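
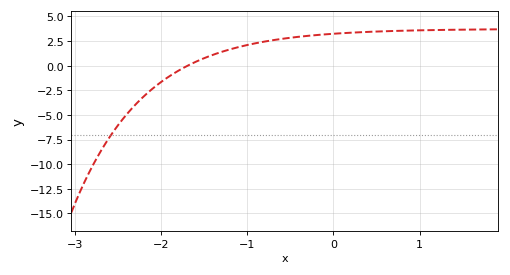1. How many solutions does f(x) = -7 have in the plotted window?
1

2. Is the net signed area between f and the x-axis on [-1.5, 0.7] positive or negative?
positive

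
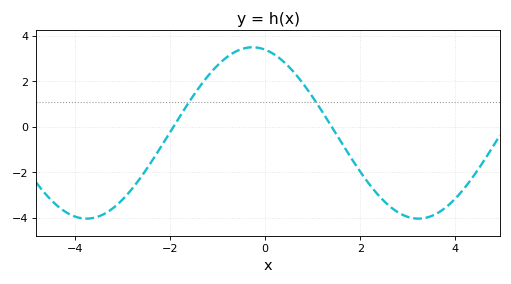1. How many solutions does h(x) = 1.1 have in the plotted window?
2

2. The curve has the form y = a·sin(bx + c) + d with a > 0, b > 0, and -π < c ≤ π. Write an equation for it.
y = 3.77sin(0.9x + 1.8) - 0.27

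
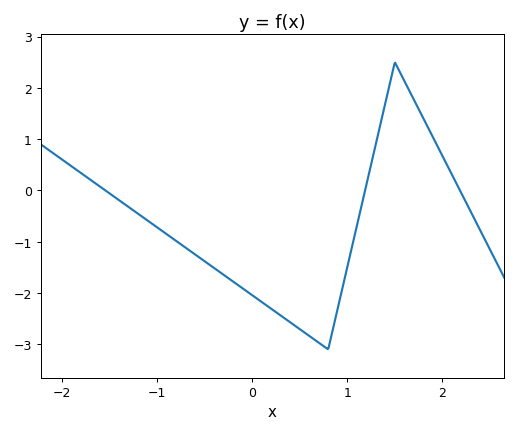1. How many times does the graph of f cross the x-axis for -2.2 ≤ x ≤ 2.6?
3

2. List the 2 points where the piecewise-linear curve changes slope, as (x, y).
(0.8, -3.1); (1.5, 2.5)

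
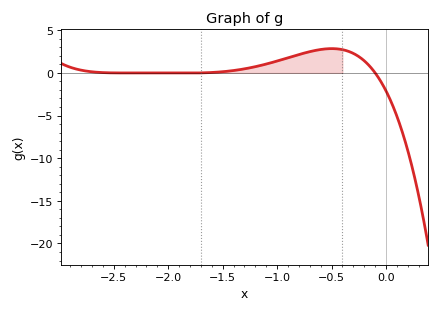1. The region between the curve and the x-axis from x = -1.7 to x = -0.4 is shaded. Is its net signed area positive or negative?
positive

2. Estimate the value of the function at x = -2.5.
0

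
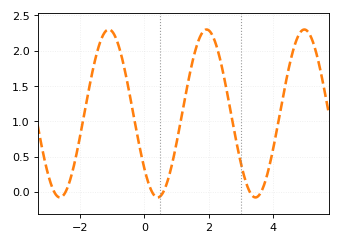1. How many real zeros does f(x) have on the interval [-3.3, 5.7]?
6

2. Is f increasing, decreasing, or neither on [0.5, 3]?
neither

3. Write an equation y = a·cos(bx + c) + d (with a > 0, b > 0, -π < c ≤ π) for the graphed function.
y = 1.19cos(2.06x + 2.29) + 1.11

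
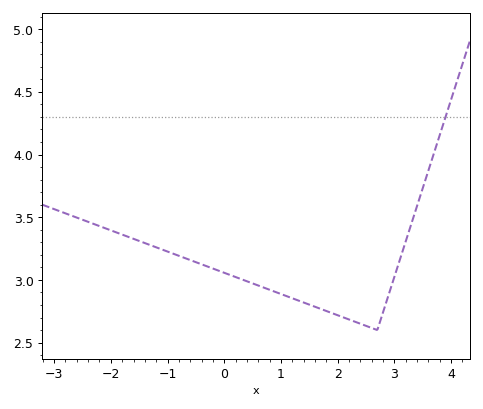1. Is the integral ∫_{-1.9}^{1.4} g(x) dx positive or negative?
positive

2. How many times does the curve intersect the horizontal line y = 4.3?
1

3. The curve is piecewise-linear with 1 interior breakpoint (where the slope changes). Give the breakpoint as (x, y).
(2.7, 2.6)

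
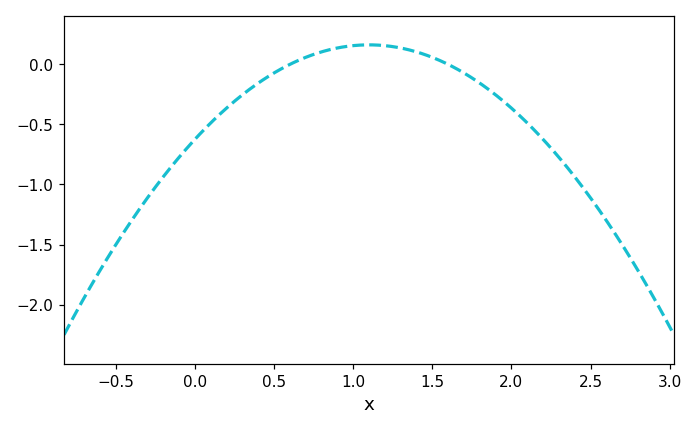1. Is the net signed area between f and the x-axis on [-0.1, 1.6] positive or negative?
negative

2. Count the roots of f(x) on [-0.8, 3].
2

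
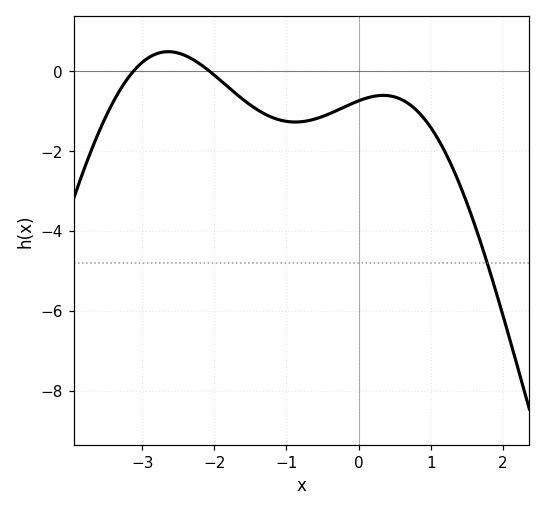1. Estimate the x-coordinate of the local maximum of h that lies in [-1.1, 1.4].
0.3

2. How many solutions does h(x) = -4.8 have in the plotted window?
1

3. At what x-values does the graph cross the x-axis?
-3.1, -2.1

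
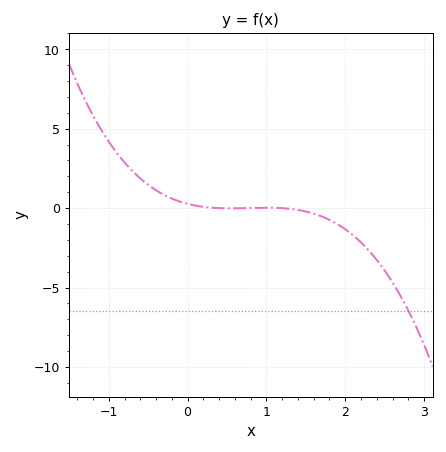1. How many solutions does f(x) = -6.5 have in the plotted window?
1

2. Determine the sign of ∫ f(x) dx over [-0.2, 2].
negative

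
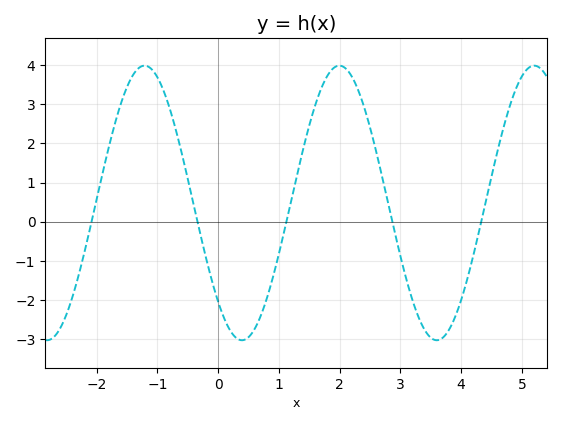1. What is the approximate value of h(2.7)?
1.1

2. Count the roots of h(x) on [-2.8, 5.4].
5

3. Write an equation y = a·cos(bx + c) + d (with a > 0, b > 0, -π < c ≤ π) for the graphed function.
y = 3.51cos(2x + 2.4) + 0.48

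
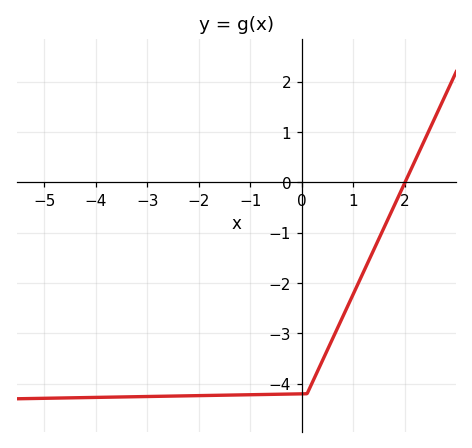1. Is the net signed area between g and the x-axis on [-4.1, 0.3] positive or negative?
negative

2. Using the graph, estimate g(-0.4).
-4.2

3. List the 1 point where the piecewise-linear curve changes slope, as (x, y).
(0.1, -4.2)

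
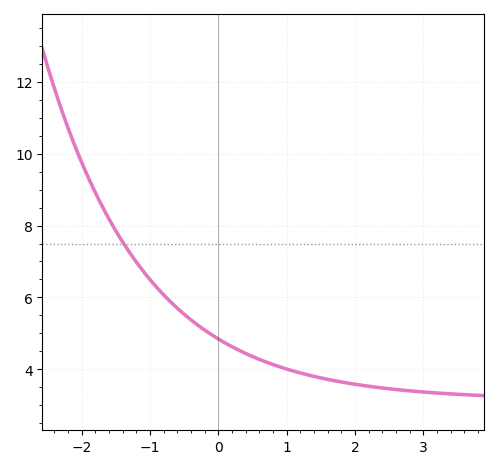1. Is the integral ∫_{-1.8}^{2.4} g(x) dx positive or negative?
positive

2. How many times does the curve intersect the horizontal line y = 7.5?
1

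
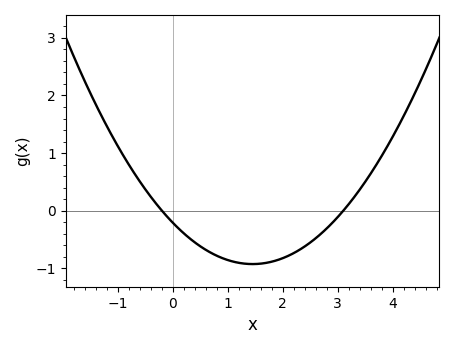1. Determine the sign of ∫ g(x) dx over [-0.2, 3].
negative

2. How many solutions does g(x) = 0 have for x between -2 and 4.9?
2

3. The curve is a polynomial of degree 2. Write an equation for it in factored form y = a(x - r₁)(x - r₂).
y = 0.34(x + 0.2)(x - 3.1)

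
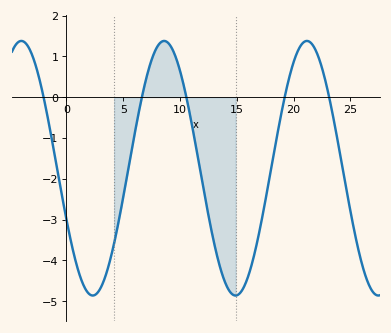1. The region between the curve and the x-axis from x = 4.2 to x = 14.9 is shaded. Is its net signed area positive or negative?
negative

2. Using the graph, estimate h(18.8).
-0.6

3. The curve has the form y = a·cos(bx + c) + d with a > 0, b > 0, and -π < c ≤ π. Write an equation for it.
y = 3.12cos(0.5x + 2) - 1.74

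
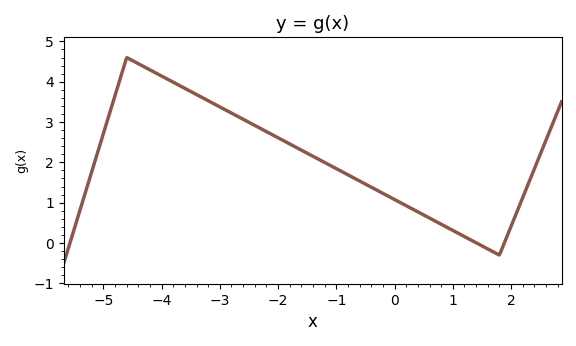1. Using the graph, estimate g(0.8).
0.466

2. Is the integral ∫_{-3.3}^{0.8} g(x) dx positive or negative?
positive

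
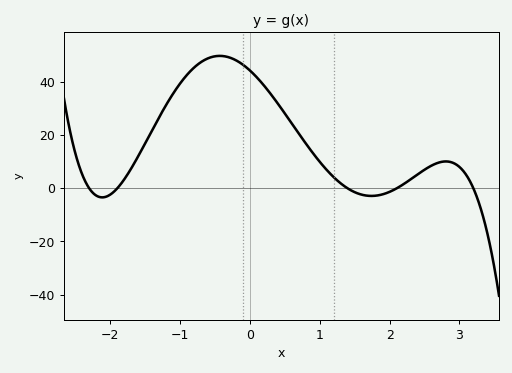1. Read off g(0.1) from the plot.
42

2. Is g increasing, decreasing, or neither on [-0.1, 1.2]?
decreasing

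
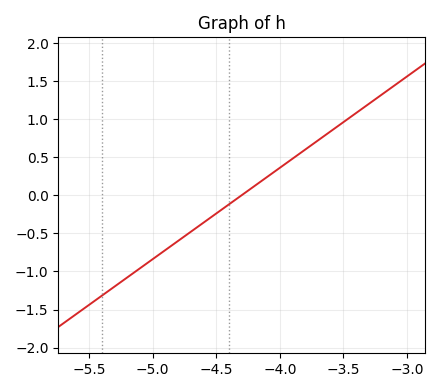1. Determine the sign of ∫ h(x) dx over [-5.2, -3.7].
negative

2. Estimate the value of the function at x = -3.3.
1.2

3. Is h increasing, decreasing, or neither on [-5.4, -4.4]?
increasing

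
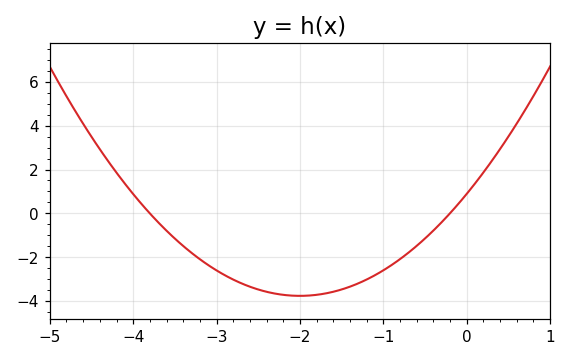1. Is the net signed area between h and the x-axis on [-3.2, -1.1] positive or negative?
negative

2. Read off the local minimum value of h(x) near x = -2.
-3.76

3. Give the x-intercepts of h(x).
-3.8, -0.2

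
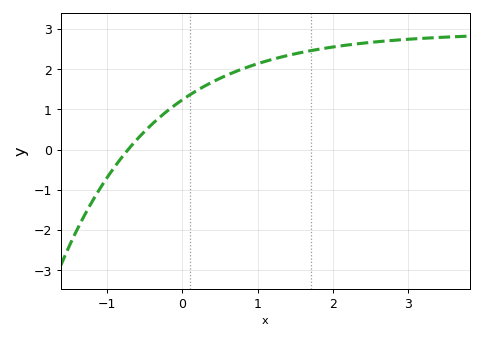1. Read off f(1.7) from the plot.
2.5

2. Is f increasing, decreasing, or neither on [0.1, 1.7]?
increasing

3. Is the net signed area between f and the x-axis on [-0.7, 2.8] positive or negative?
positive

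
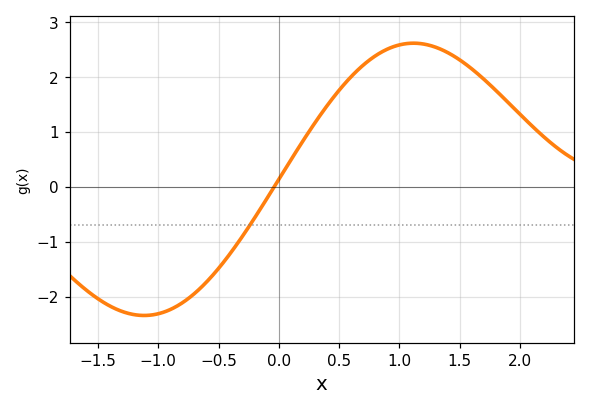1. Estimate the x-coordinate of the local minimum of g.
-1.12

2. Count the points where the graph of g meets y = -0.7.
1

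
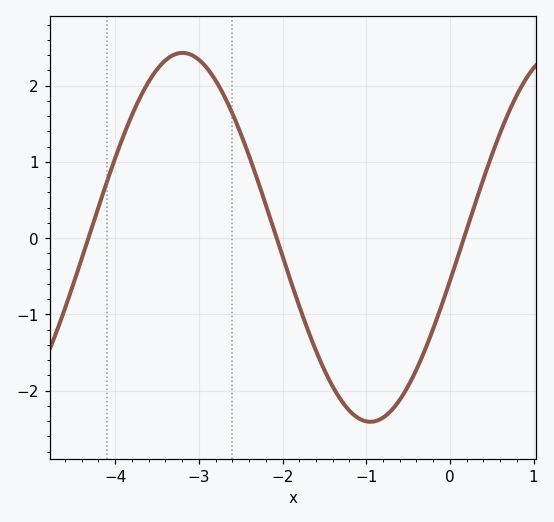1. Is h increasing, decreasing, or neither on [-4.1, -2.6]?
neither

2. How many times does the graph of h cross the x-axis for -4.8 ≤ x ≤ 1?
3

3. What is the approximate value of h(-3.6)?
2.1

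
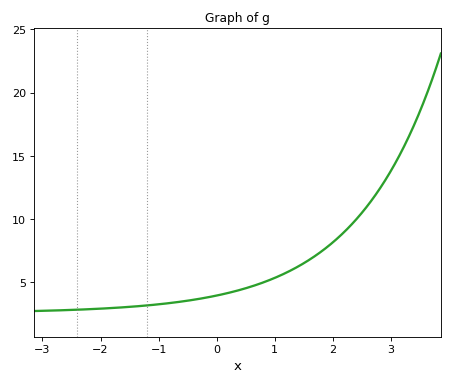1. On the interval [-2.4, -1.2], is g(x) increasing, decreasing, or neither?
increasing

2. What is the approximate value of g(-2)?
3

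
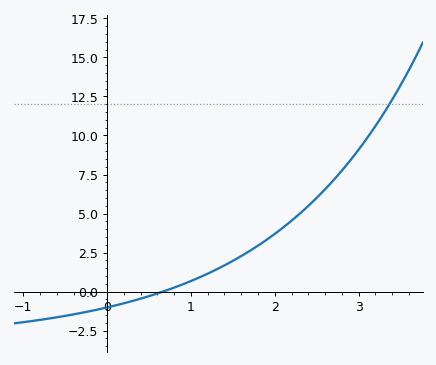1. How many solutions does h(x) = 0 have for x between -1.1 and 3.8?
1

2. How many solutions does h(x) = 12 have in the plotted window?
1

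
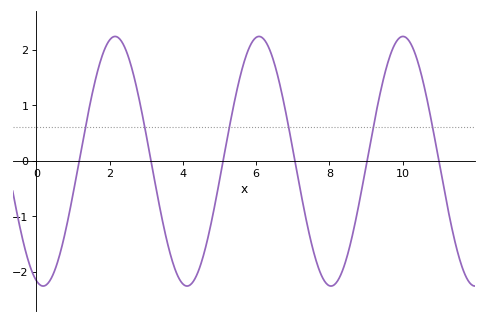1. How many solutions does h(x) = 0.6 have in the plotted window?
6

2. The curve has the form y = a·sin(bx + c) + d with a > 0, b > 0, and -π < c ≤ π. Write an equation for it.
y = 2.25sin(1.6x - 1.9) - 0.01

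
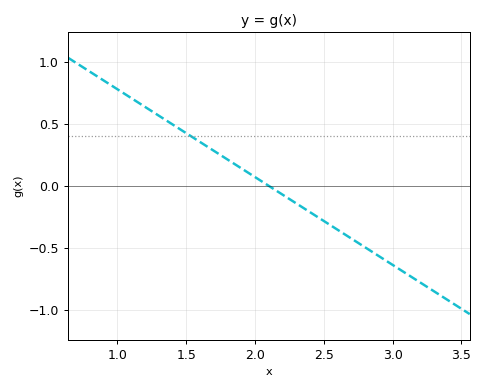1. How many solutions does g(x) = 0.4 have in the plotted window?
1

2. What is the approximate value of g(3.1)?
-0.7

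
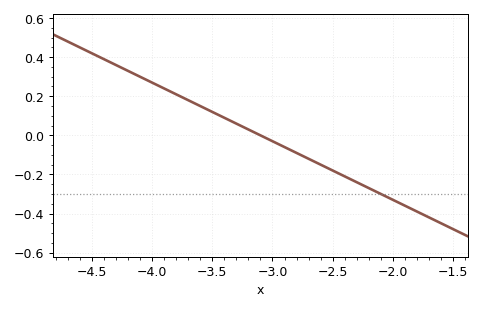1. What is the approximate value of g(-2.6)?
-0.14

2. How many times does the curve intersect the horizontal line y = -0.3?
1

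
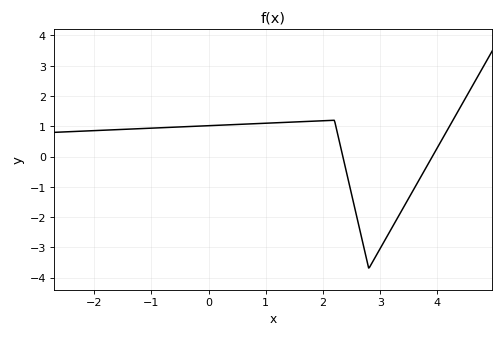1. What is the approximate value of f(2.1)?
1.19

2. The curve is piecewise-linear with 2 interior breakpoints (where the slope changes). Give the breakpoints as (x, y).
(2.2, 1.2); (2.8, -3.7)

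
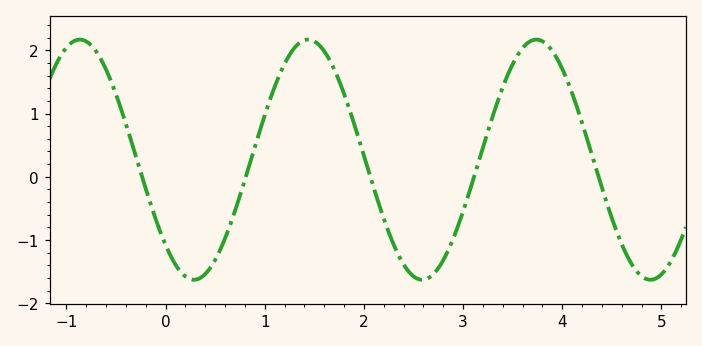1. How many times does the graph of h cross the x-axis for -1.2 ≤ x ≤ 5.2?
5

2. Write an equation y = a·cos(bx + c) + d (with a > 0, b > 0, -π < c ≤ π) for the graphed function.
y = 1.9cos(2.73x + 2.36) + 0.27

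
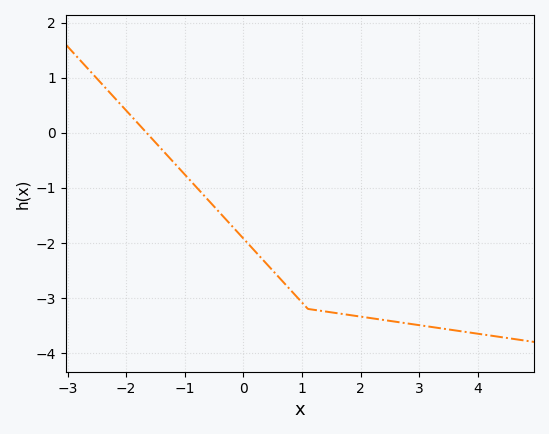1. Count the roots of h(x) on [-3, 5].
1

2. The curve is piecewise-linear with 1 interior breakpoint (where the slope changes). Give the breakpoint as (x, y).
(1.1, -3.2)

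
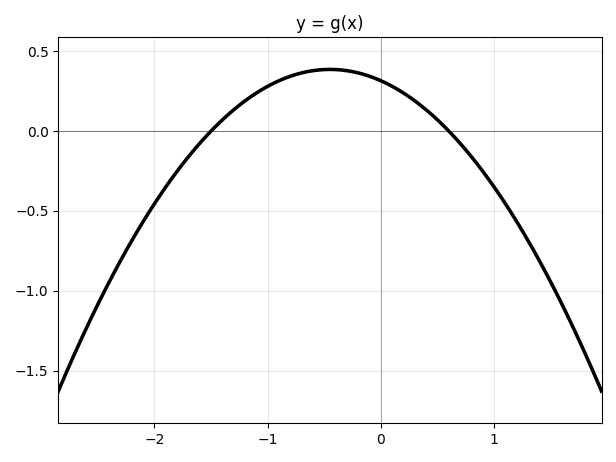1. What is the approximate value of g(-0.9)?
0.315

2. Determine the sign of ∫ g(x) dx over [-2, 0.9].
positive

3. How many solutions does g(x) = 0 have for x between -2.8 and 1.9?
2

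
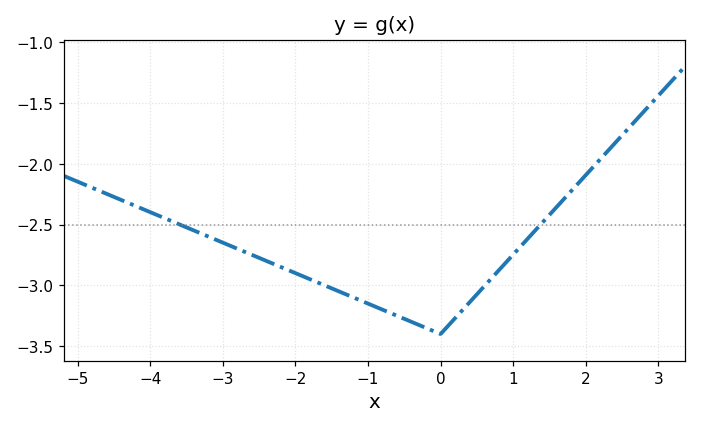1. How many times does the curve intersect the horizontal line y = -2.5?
2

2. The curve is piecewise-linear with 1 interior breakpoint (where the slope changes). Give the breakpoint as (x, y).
(0, -3.4)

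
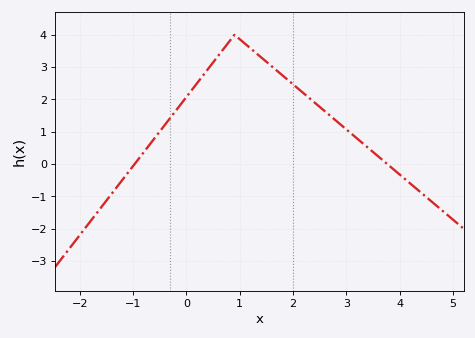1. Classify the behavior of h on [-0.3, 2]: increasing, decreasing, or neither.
neither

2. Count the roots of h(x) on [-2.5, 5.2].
2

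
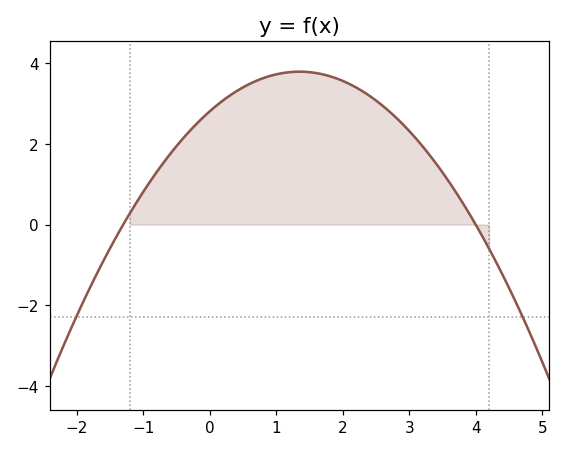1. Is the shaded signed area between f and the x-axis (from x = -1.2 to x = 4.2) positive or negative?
positive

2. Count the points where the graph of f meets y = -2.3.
2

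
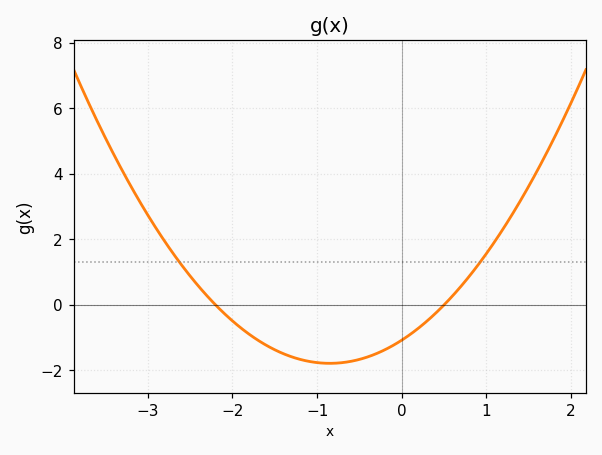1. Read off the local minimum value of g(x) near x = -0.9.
-1.8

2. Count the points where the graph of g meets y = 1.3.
2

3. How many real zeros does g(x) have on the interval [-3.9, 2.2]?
2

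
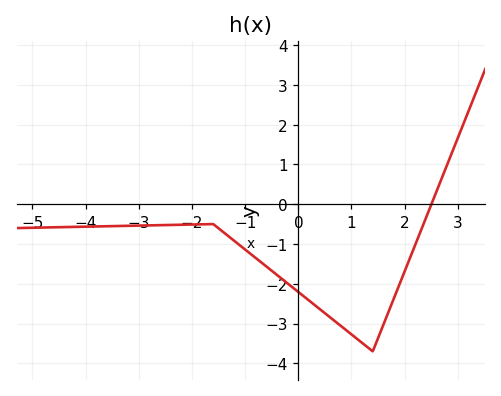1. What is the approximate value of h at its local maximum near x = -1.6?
-0.5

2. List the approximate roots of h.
2.6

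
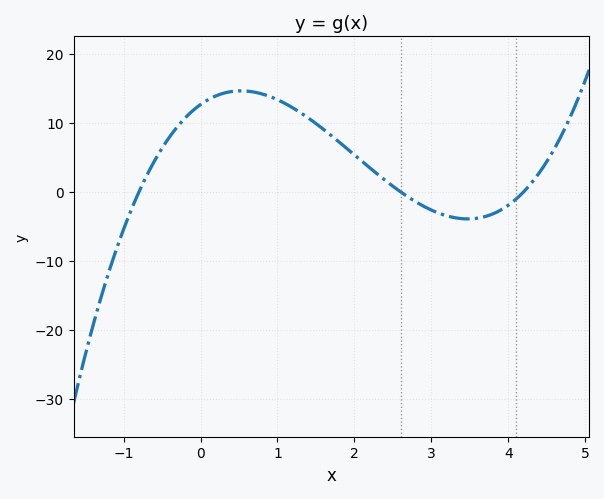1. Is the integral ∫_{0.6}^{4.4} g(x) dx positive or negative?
positive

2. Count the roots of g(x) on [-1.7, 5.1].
3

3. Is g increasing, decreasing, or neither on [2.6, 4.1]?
neither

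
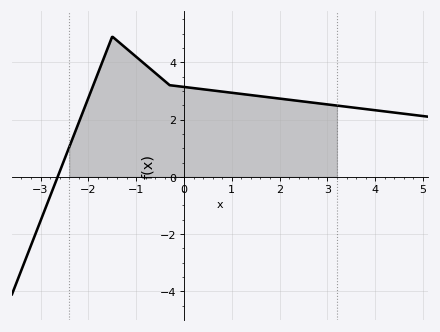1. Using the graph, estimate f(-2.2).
1.8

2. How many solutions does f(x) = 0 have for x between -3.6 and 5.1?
1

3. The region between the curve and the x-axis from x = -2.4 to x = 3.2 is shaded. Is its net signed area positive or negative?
positive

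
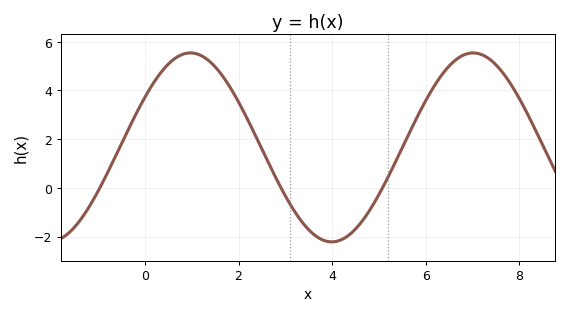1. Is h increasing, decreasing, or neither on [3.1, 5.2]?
neither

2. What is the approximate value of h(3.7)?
-2.04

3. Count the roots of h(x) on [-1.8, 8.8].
3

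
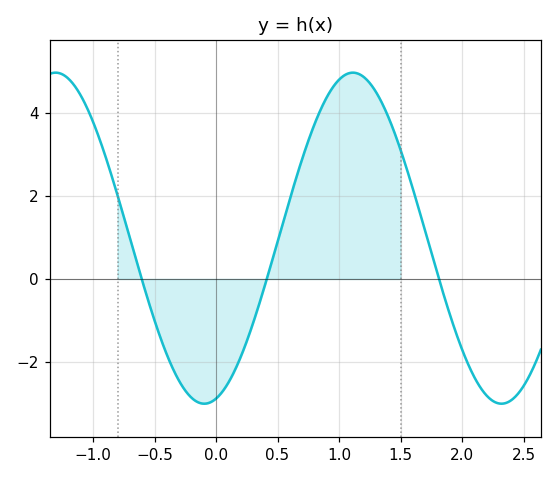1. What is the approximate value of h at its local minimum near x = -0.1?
-3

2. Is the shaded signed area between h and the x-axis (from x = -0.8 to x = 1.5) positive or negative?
positive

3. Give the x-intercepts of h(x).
-0.604, 0.413, 1.81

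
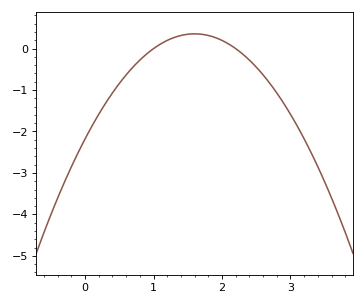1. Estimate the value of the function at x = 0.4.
-1.07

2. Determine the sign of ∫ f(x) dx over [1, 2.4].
positive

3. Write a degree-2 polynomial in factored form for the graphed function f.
y = -0.99(x - 1)(x - 2.2)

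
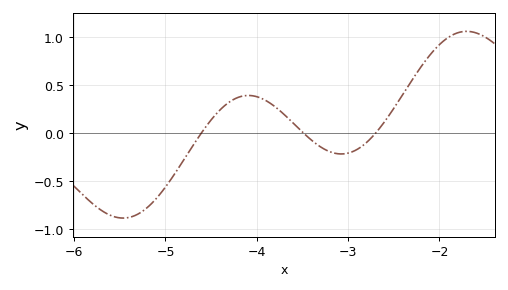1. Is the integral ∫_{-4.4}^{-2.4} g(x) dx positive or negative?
positive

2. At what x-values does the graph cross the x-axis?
-4.61, -3.49, -2.7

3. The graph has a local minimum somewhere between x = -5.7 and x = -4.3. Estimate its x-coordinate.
-5.47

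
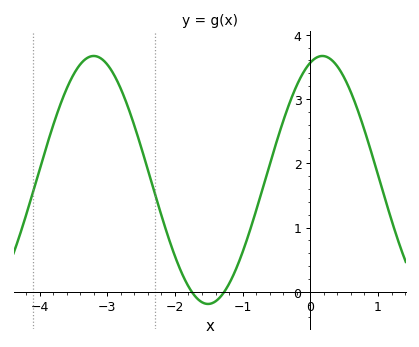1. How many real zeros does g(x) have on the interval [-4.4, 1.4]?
2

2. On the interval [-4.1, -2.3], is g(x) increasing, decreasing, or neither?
neither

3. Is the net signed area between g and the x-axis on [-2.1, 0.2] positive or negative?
positive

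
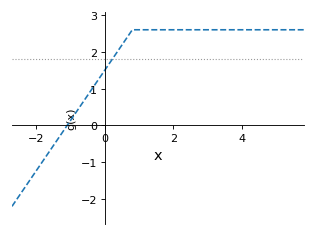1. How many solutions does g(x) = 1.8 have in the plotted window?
1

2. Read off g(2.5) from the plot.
2.6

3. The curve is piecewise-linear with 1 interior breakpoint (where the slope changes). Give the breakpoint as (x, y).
(0.8, 2.6)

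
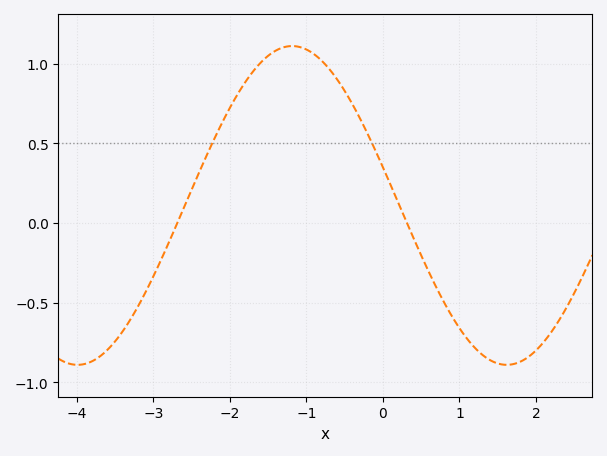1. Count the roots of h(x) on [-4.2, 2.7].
2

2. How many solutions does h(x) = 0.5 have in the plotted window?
2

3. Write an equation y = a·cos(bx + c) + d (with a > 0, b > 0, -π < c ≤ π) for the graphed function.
y = 1cos(1.12x + 1.33) + 0.11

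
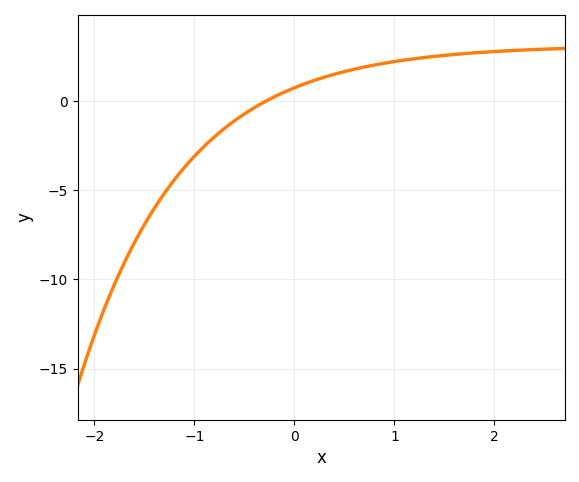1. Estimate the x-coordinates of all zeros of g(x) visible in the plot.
-0.3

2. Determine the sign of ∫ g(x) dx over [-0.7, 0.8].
positive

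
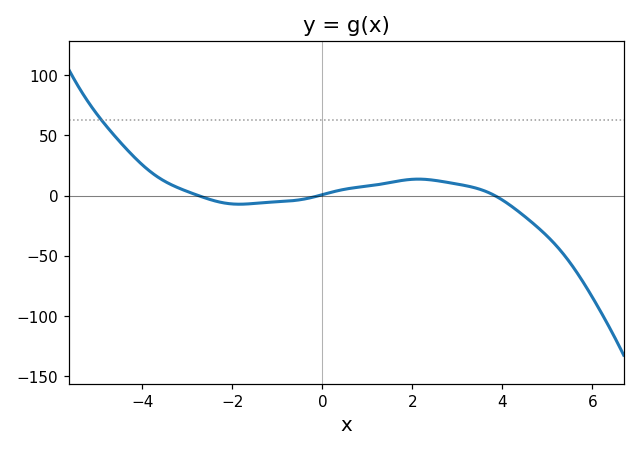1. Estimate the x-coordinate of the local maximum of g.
2.13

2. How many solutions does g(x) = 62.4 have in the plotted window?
1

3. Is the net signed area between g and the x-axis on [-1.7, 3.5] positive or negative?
positive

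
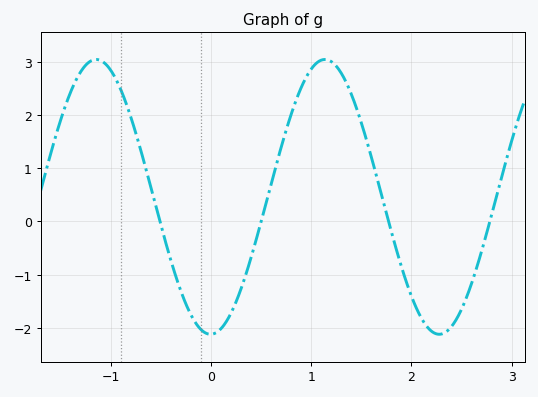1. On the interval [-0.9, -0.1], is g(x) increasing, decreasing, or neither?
decreasing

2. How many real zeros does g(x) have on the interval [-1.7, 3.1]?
4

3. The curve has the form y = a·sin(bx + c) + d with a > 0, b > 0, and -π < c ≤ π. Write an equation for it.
y = 2.58sin(2.8x - 1.6) + 0.46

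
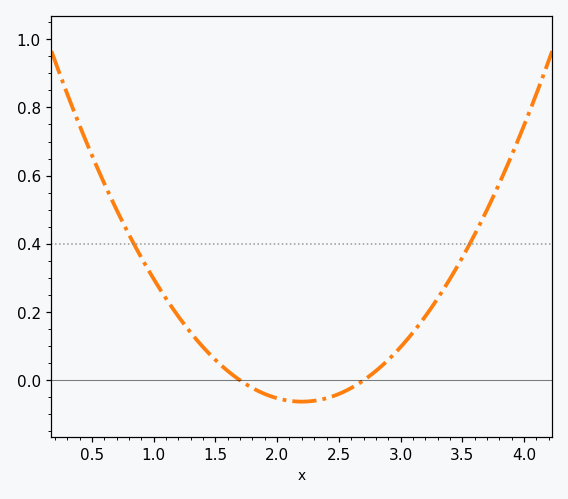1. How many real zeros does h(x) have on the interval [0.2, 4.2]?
2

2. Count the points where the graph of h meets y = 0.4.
2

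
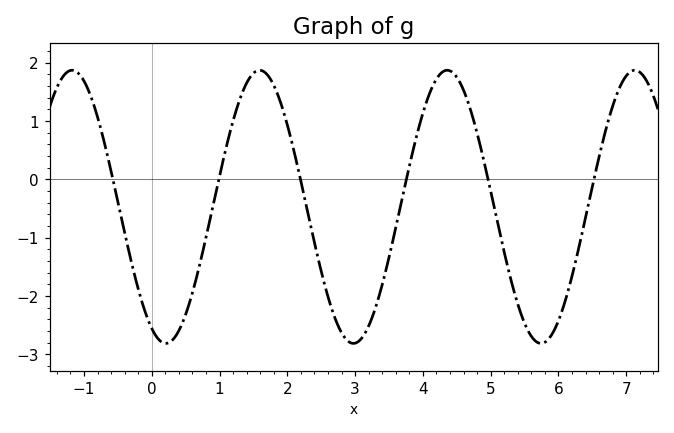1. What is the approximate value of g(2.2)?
-0.03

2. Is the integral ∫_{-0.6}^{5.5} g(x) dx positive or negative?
negative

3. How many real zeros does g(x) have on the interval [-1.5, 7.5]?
6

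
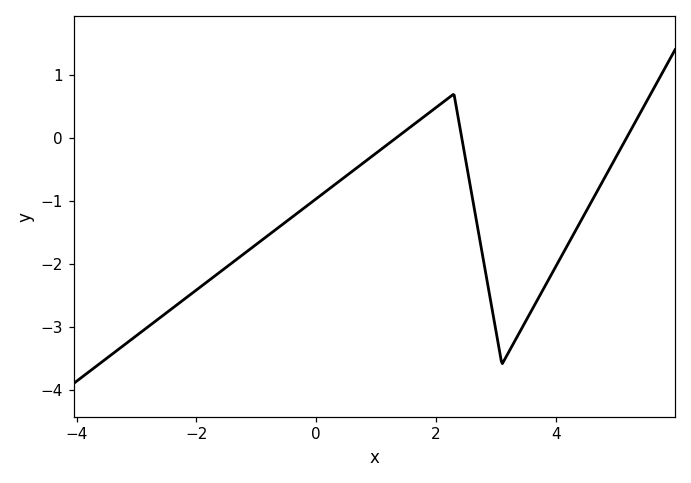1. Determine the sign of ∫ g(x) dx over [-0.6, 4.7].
negative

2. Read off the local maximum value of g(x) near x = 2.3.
0.697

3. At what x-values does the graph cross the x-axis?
1.33, 2.43, 5.18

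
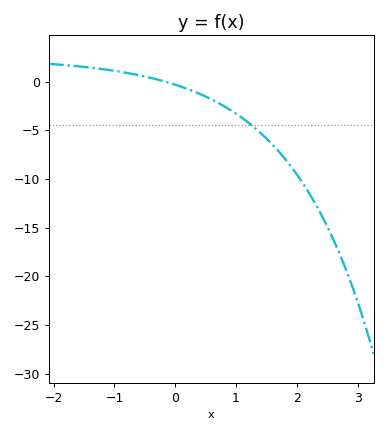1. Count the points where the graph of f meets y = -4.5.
1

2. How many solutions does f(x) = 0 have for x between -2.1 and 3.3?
1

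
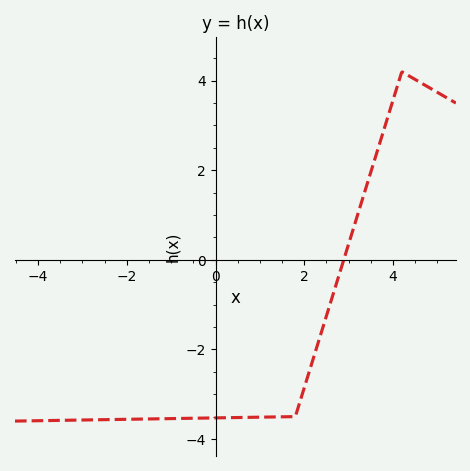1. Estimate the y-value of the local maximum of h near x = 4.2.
4.2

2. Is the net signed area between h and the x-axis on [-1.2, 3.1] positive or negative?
negative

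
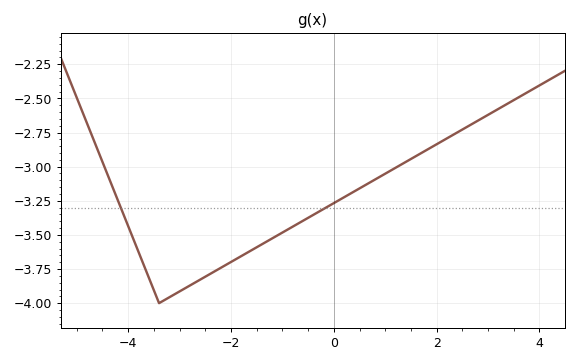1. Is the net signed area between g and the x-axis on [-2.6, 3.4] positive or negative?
negative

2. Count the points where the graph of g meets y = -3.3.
2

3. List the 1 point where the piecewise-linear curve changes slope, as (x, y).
(-3.4, -4)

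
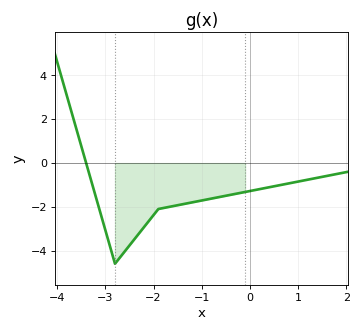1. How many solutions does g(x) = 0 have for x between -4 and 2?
1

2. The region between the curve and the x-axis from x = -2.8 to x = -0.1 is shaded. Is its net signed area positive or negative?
negative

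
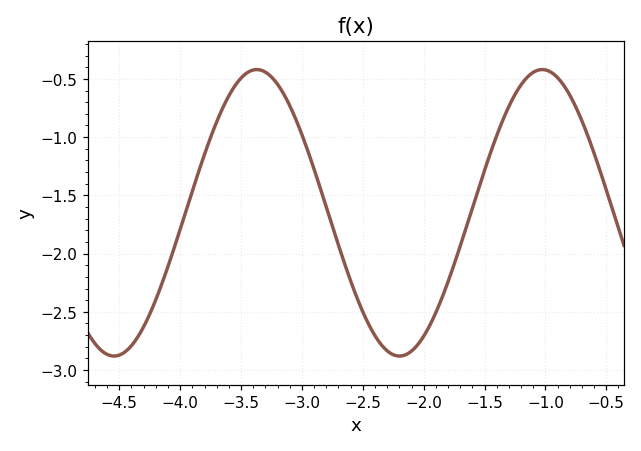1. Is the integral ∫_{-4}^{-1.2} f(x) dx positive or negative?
negative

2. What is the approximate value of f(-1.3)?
-0.736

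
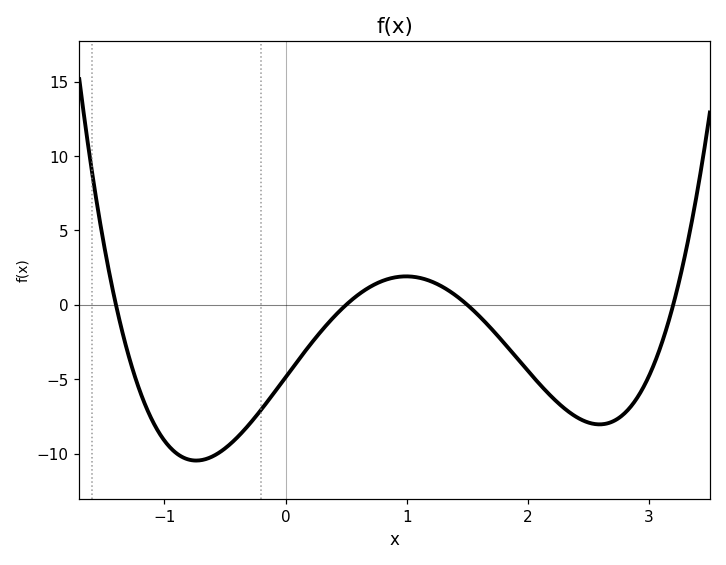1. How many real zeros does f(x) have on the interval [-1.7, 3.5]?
4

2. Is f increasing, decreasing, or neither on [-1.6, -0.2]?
neither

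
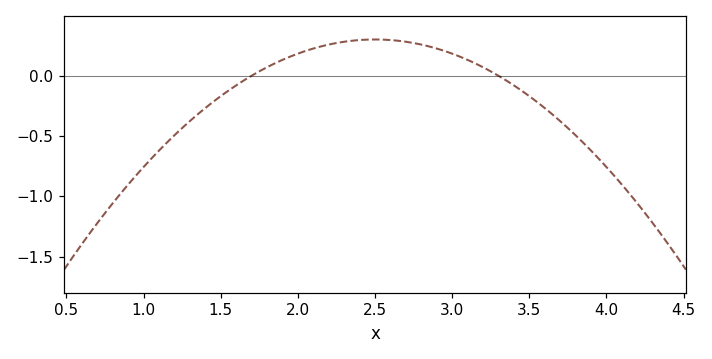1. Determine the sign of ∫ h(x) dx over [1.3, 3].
positive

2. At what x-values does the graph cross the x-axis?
1.7, 3.3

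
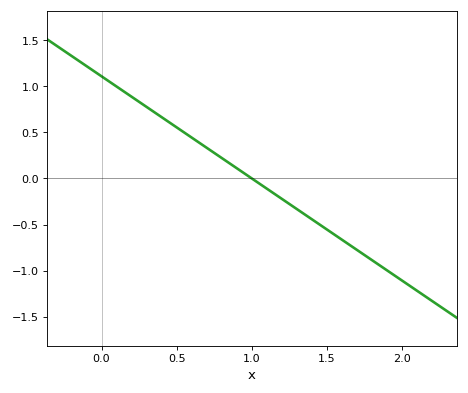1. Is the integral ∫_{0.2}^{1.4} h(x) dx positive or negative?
positive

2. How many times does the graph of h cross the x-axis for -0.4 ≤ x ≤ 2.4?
1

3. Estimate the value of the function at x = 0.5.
0.555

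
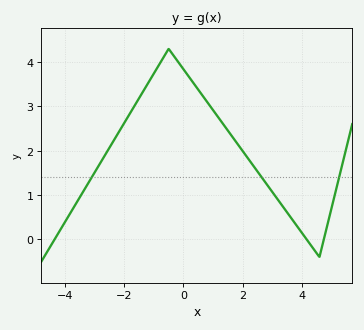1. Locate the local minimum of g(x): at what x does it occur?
4.6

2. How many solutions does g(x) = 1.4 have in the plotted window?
3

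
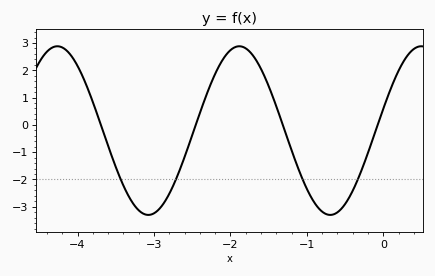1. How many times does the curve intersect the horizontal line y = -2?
4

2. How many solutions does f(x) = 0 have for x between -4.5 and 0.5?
4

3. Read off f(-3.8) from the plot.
0.8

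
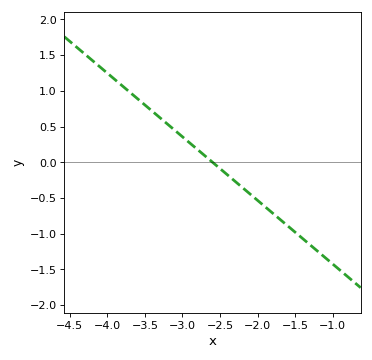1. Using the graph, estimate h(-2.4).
-0.178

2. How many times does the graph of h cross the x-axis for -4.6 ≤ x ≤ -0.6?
1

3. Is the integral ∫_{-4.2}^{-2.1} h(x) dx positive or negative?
positive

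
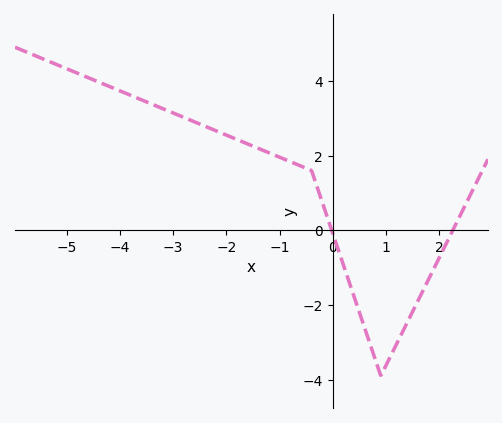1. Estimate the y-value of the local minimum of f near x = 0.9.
-3.9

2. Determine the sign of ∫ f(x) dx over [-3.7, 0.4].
positive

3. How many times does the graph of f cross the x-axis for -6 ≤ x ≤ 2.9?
2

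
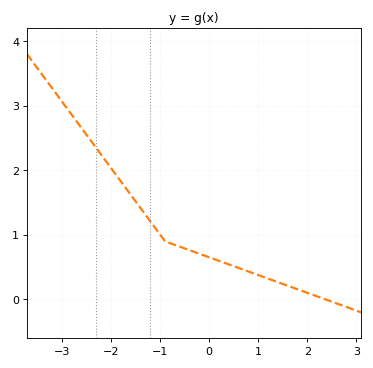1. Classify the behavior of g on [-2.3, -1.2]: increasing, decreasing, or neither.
decreasing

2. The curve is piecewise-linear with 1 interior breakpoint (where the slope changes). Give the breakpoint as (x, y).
(-0.9, 0.9)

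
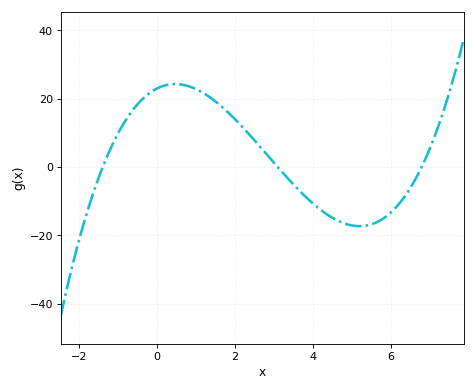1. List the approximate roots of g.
-1.4, 3, 6.8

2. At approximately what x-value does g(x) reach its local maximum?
0.4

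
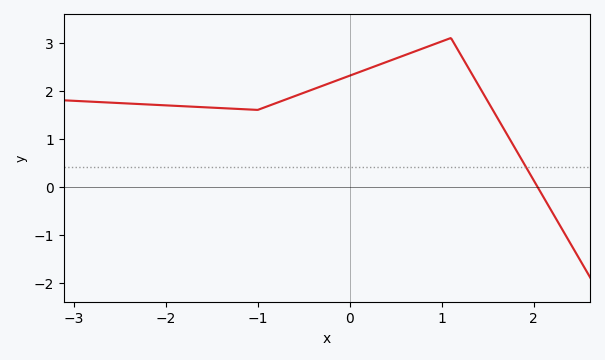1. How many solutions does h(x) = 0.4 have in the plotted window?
1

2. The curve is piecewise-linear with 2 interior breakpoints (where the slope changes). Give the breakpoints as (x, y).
(-1, 1.6); (1.1, 3.1)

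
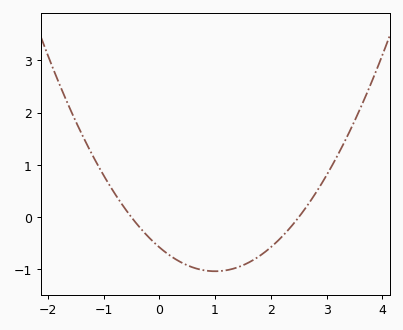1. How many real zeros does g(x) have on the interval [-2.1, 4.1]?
2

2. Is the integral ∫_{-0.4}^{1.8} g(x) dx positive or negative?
negative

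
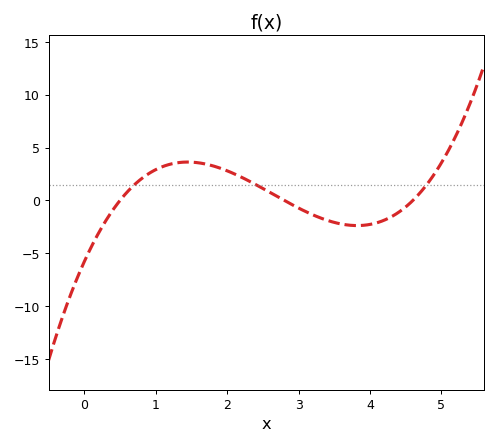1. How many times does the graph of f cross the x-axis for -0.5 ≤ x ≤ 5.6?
3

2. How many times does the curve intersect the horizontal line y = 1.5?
3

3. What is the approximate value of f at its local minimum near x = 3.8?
-2.38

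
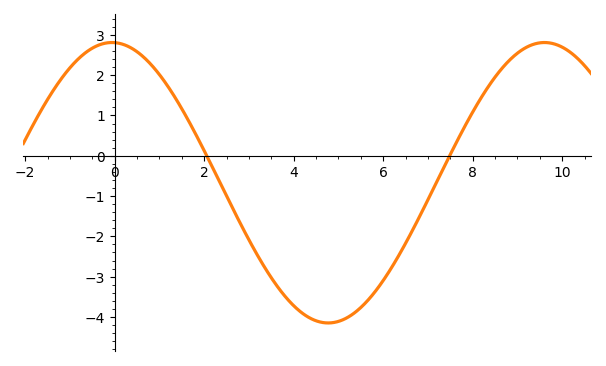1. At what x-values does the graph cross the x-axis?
2, 7.4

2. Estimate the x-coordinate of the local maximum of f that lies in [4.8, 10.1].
9.6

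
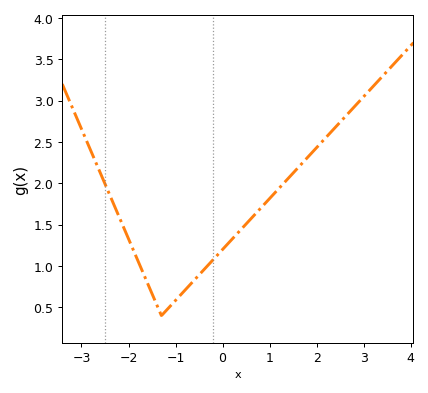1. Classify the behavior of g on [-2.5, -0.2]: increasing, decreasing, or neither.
neither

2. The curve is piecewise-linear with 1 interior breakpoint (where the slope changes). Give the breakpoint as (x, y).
(-1.3, 0.4)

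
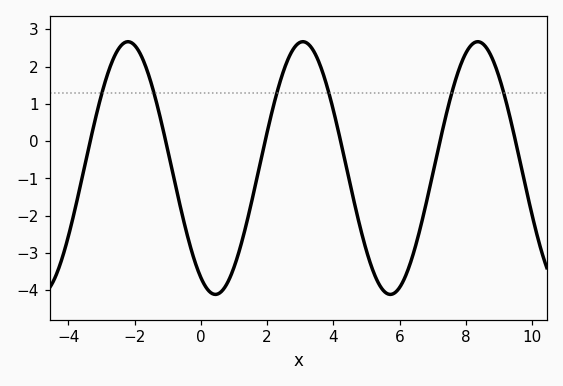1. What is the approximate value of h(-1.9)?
2.45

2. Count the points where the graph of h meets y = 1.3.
6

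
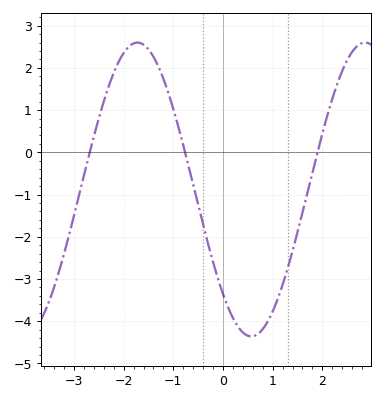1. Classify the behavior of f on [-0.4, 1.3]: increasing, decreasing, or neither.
neither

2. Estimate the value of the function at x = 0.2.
-3.9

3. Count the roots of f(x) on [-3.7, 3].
3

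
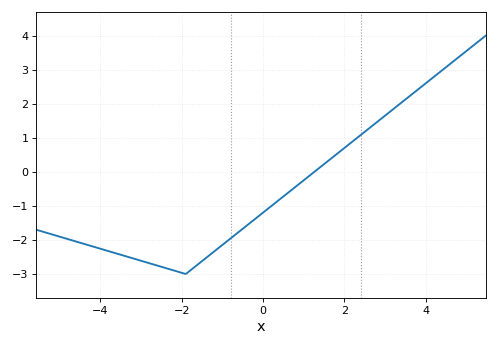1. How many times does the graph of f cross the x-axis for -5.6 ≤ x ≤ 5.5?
1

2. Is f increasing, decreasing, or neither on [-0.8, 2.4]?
increasing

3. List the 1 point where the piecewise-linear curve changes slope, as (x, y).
(-1.9, -3)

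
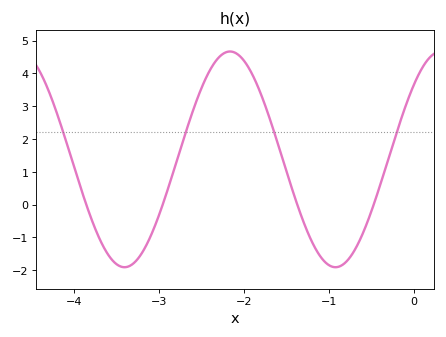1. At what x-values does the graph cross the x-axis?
-3.9, -3, -1.4, -0.5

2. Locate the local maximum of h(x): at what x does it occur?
-2.2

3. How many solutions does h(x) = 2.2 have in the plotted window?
4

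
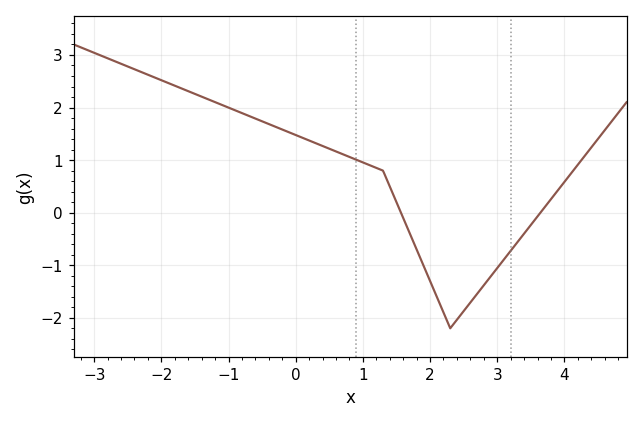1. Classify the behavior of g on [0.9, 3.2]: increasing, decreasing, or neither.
neither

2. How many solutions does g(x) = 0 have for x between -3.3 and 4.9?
2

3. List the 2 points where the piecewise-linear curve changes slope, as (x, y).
(1.3, 0.8); (2.3, -2.2)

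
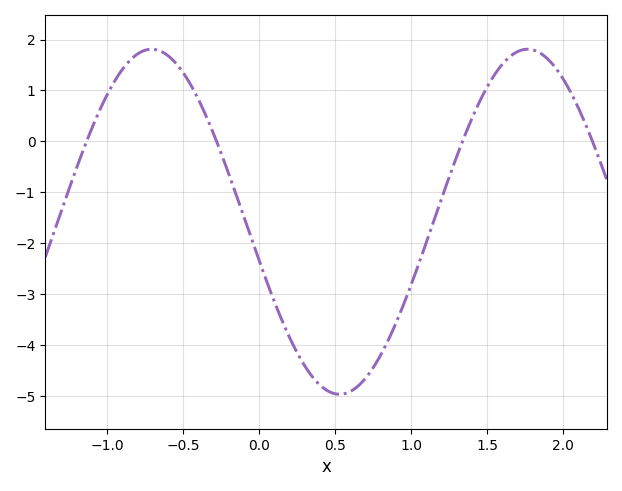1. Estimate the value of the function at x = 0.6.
-4.9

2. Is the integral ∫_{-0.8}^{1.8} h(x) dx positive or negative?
negative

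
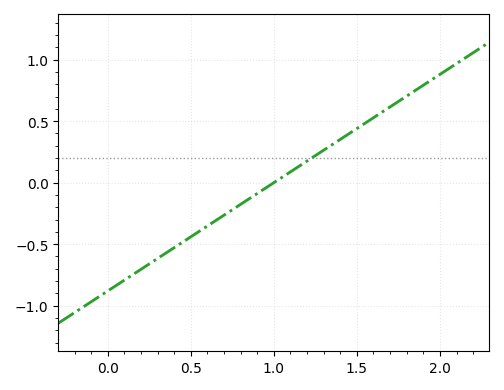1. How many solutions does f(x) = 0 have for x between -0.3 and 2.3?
1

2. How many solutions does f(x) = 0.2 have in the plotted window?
1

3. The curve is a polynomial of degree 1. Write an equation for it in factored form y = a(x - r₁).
y = 0.88(x - 1)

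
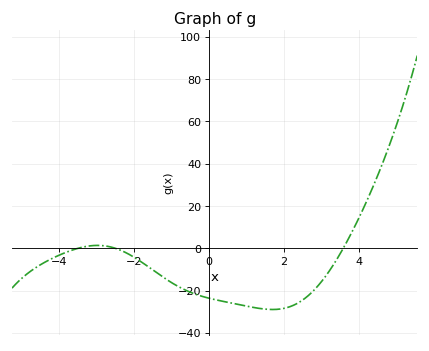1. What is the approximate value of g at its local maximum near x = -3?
1.4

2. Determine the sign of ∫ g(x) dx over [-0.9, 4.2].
negative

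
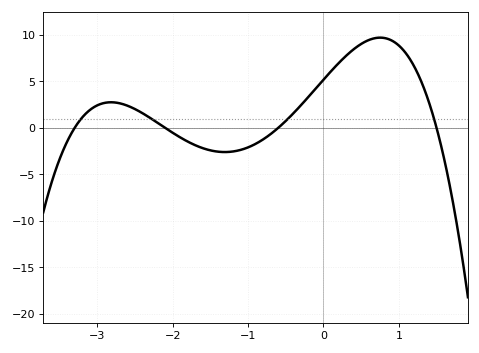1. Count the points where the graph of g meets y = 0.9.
4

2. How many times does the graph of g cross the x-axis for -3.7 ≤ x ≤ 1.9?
4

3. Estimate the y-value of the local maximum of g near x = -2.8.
2.75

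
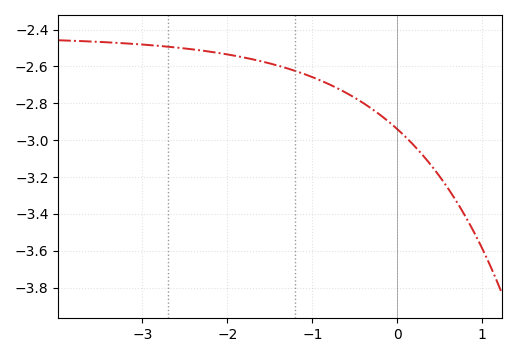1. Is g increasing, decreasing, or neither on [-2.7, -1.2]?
decreasing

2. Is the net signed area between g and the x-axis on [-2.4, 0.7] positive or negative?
negative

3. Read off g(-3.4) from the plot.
-2.46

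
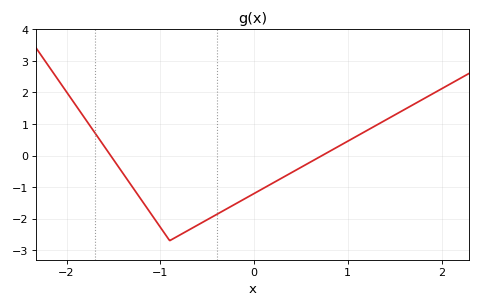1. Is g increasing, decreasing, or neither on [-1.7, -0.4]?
neither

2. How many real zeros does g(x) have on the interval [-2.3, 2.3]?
2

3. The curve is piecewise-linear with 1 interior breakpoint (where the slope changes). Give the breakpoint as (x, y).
(-0.9, -2.7)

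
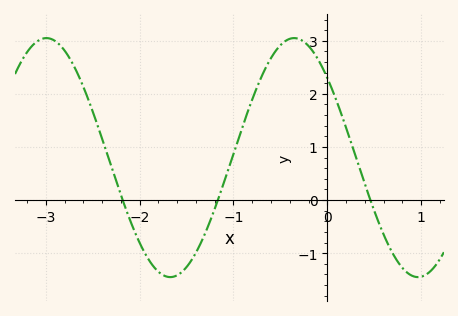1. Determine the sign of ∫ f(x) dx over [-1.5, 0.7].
positive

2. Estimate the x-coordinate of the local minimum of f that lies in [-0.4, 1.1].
0.966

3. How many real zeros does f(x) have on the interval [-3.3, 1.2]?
3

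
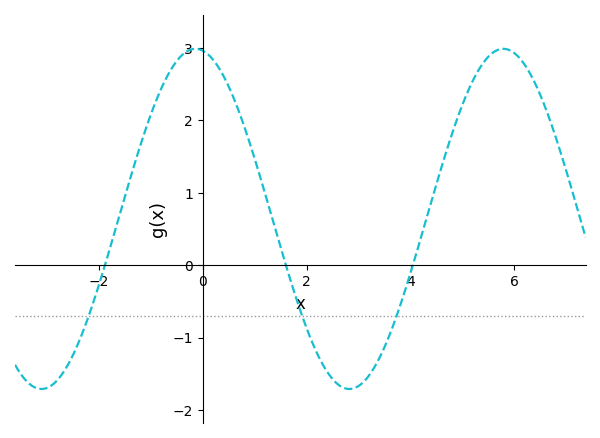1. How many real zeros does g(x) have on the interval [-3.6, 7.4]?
3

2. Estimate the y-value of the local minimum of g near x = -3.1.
-1.7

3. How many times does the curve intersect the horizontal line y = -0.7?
3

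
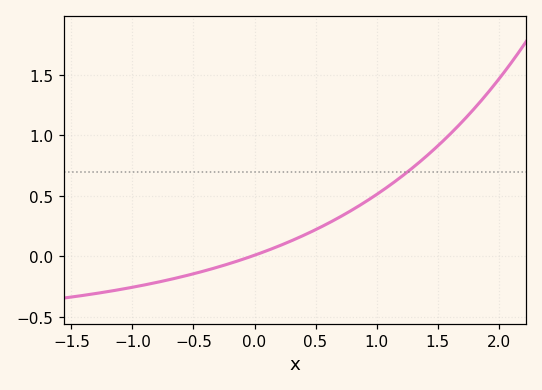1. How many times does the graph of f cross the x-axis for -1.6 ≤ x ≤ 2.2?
1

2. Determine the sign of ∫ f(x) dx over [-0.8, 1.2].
positive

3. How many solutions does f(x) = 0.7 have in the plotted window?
1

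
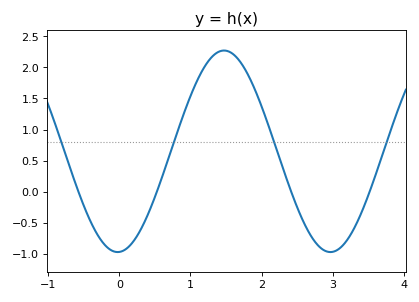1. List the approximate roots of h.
-0.575, 0.528, 2.42, 3.52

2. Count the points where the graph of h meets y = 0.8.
4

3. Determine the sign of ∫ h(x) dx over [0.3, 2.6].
positive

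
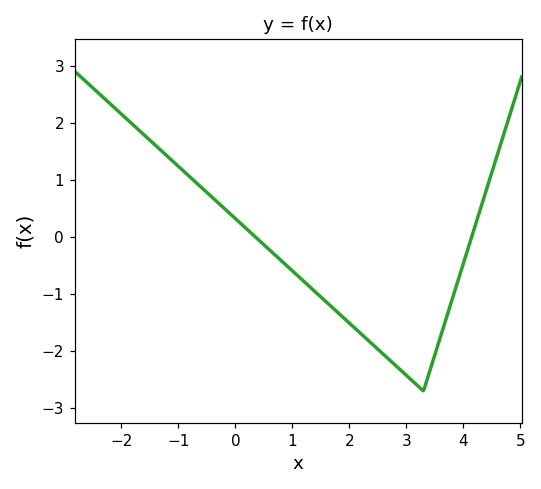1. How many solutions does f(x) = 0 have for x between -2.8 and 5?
2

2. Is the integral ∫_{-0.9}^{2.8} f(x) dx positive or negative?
negative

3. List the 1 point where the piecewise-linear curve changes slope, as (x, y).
(3.3, -2.7)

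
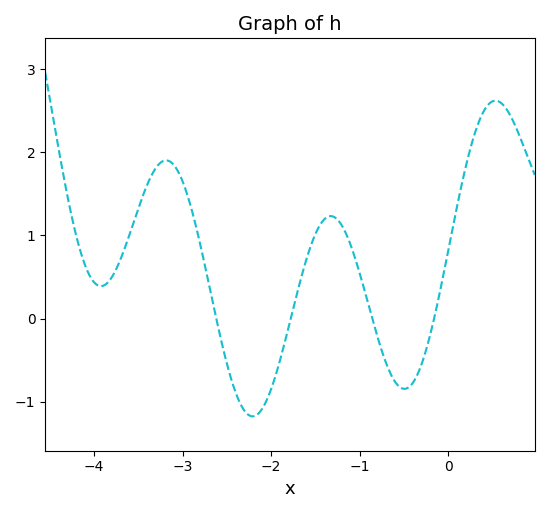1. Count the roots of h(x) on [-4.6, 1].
4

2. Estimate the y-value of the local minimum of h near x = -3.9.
0.39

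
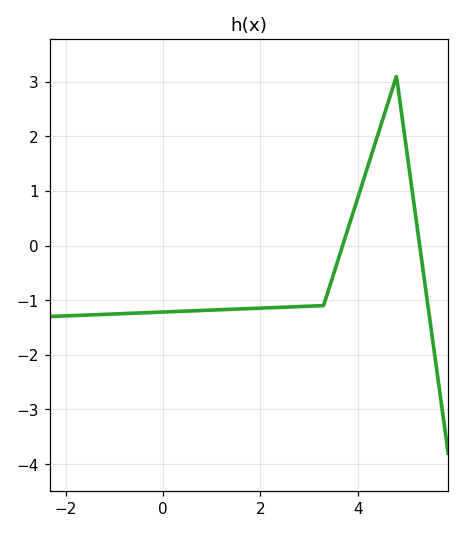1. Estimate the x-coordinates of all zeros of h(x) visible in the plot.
3.69, 5.28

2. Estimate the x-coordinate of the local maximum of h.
4.8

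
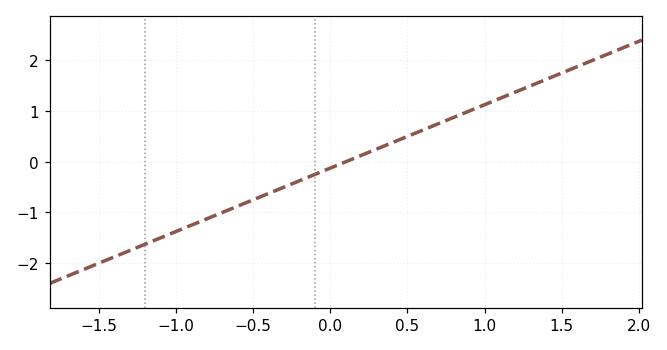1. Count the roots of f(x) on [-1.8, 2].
1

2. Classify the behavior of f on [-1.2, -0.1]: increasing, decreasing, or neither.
increasing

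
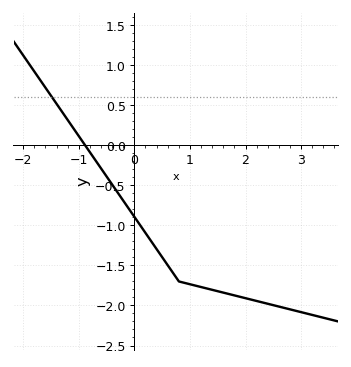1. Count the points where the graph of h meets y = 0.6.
1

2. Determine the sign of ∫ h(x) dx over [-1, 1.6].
negative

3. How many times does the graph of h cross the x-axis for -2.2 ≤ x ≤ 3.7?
1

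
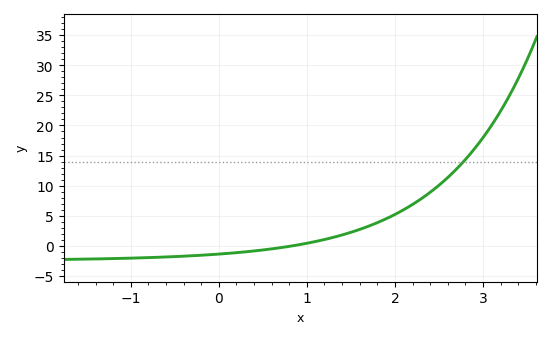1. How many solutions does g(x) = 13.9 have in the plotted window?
1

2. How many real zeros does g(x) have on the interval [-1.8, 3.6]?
1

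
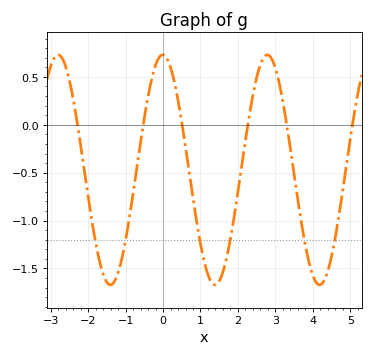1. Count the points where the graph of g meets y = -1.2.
6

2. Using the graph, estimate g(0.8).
-0.75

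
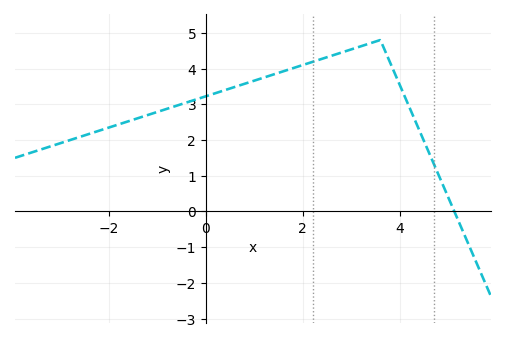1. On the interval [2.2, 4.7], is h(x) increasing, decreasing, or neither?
neither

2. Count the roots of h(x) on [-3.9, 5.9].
1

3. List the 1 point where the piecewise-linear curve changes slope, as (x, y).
(3.6, 4.8)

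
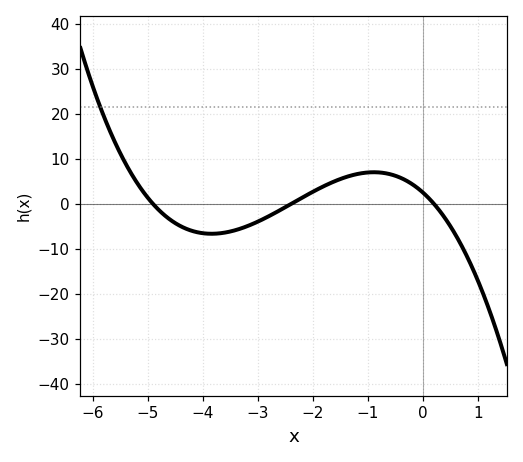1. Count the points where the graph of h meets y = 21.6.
1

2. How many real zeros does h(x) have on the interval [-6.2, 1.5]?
3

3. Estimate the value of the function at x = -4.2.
-6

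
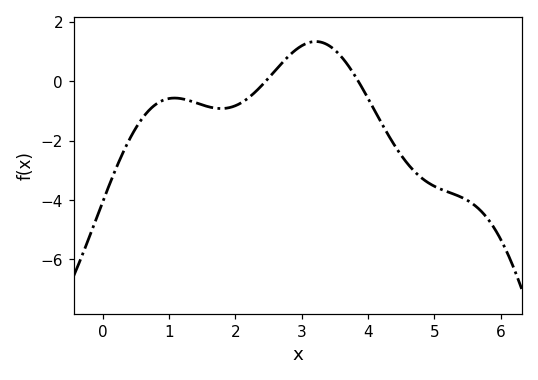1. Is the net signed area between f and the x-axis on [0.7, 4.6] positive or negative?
negative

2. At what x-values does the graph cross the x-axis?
2.46, 3.86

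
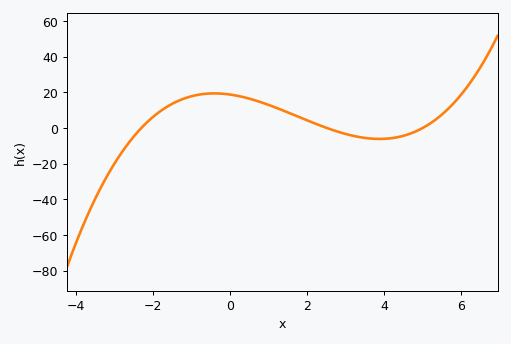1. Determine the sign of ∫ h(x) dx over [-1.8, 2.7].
positive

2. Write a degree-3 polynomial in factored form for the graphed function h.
y = 0.65(x + 2.3)(x - 2.5)(x - 5)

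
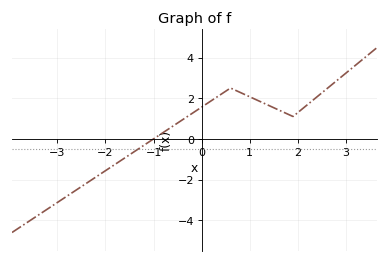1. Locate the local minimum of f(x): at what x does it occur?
1.8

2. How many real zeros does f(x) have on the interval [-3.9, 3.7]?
1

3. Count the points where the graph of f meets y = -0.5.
1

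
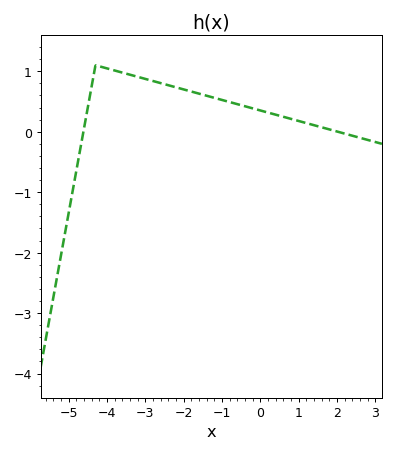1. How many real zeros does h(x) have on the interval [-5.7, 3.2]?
2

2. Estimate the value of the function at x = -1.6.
0.63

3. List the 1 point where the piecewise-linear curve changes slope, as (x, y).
(-4.3, 1.1)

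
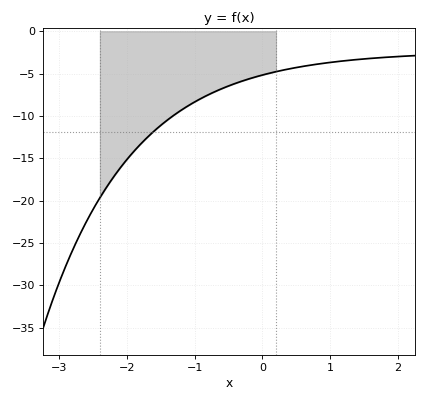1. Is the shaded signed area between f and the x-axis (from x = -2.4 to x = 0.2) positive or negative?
negative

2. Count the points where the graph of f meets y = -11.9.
1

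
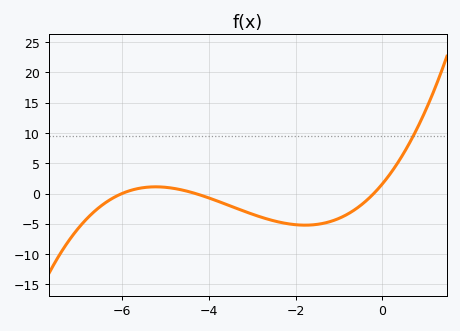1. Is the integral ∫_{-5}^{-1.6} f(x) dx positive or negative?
negative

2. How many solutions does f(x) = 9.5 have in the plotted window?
1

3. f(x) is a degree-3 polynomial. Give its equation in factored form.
y = 0.31(x + 6)(x + 4.3)(x + 0.2)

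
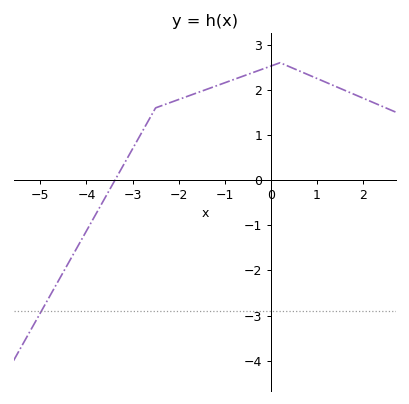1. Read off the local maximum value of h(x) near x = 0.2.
2.6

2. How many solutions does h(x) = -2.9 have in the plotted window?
1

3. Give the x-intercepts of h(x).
-3.38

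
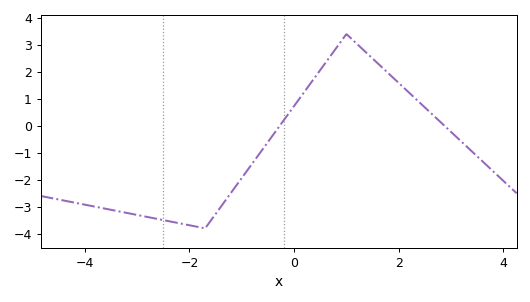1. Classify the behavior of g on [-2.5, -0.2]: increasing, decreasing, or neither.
neither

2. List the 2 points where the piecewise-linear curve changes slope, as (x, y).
(-1.7, -3.8); (1, 3.4)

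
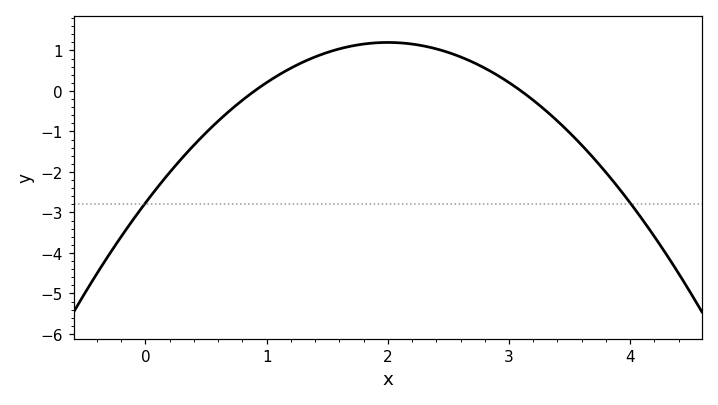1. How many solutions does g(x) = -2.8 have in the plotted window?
2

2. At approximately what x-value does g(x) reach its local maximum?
2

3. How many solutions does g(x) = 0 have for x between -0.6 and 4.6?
2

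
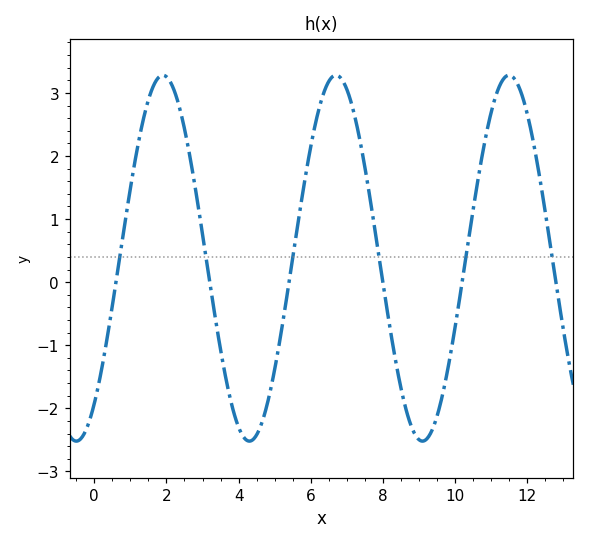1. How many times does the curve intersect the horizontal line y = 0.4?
6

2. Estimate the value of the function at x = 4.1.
-2.4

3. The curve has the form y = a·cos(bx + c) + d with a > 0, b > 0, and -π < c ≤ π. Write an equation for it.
y = 2.9cos(1.3x - 2.5) + 0.38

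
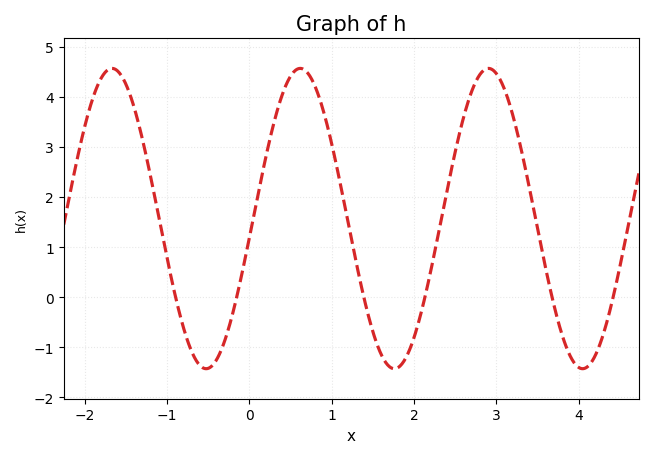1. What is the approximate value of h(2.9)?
4.6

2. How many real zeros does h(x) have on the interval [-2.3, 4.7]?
6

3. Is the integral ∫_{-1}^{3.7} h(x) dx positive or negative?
positive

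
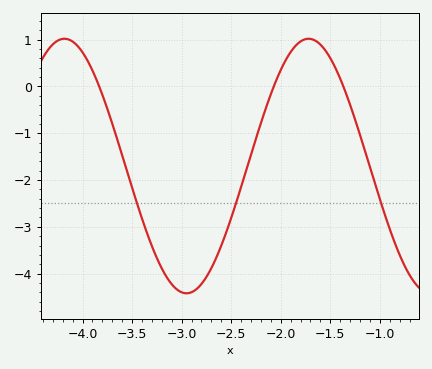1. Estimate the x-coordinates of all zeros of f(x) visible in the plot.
-3.8, -2.1, -1.4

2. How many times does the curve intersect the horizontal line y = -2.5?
3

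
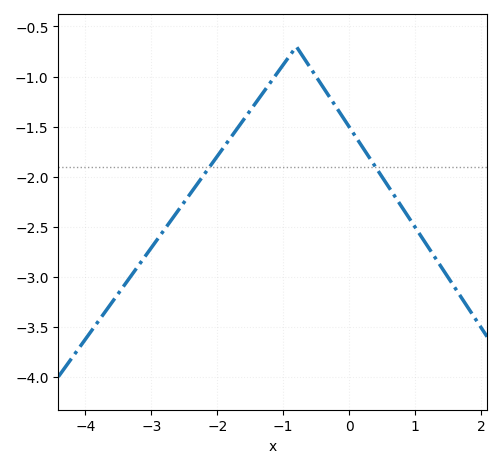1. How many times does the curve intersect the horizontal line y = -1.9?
2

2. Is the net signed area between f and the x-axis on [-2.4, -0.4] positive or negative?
negative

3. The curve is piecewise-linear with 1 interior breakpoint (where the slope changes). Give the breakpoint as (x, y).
(-0.8, -0.7)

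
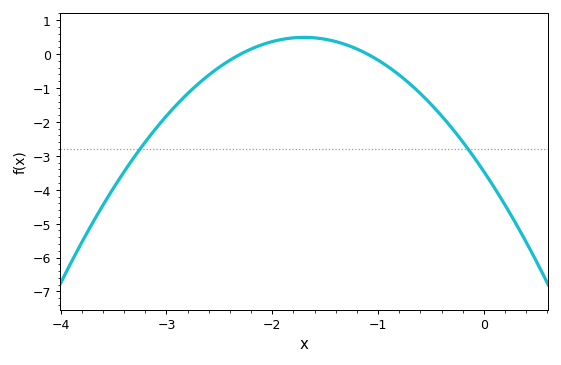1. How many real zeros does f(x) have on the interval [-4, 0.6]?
2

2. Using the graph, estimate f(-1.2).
0.151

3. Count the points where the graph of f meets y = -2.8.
2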